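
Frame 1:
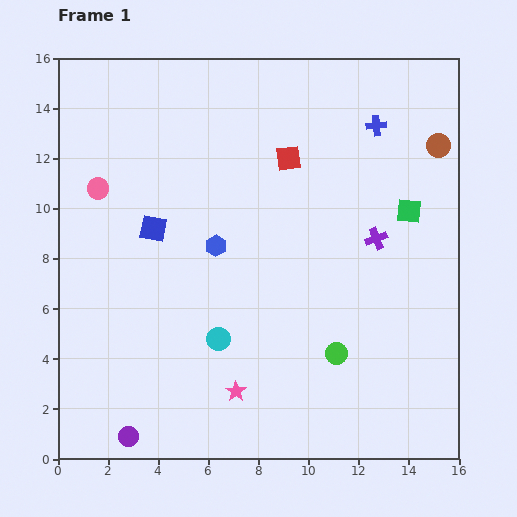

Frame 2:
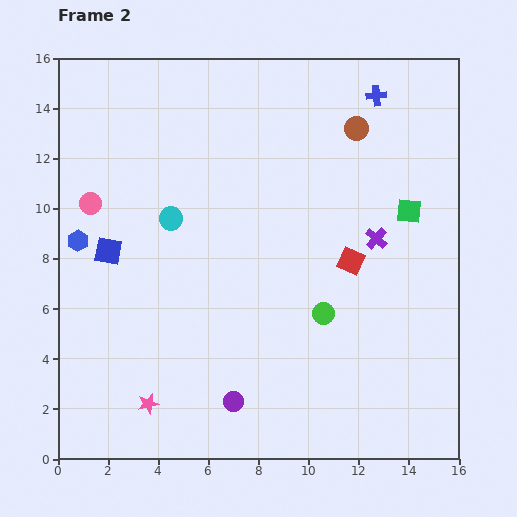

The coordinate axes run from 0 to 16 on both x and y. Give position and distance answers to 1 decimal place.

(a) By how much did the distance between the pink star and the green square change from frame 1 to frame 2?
+2.9

Distance in frame 1: 10.0. Distance in frame 2: 12.9.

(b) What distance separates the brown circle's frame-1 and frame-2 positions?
3.4

The brown circle moved from (15.2, 12.5) to (11.9, 13.2), a distance of √(3.3² + 0.7²) ≈ 3.4.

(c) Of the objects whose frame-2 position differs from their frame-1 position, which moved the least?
the pink circle

(moved 0.7)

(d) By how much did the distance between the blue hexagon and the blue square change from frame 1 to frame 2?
-1.3

Distance in frame 1: 2.6. Distance in frame 2: 1.3.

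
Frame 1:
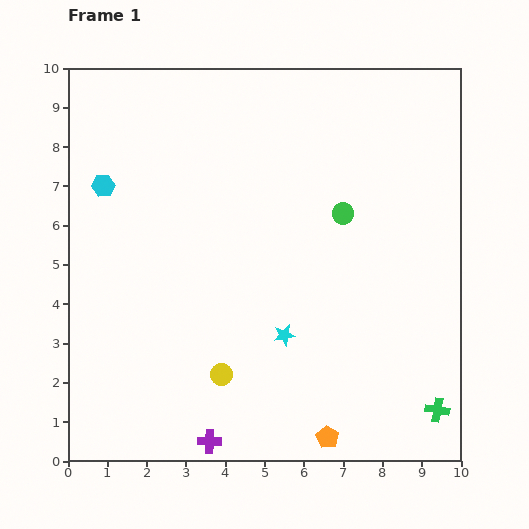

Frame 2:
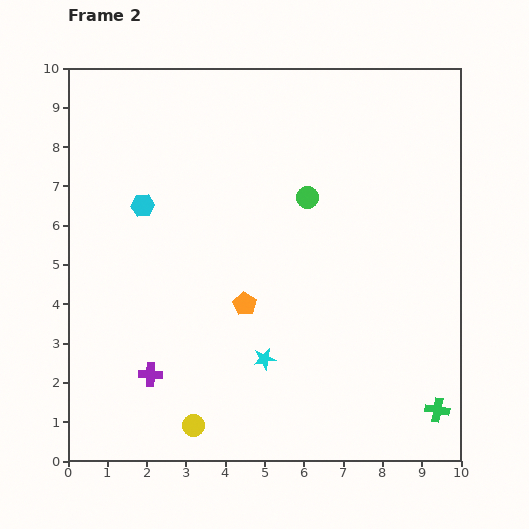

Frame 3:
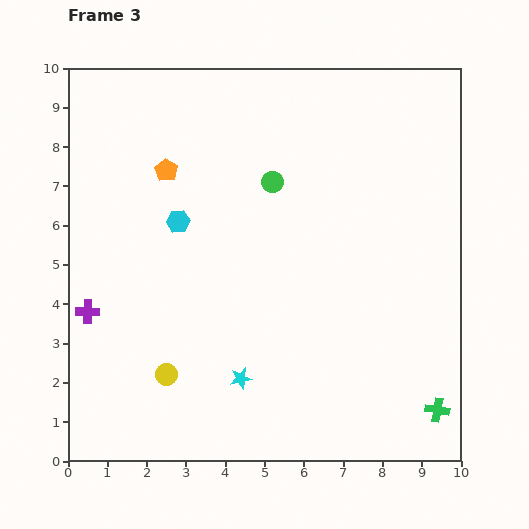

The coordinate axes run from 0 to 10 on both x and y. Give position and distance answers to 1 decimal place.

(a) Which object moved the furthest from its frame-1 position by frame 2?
the orange pentagon

(moved 4.0; next 2.3)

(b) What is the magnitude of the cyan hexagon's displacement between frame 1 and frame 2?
1.1

The cyan hexagon moved from (0.9, 7.0) to (1.9, 6.5), a distance of √(1.0² + 0.5²) ≈ 1.1.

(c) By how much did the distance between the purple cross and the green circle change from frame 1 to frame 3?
-1.0

Distance in frame 1: 6.7. Distance in frame 3: 5.7.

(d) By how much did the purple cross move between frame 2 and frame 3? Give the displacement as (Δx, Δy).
(-1.6, 1.6)

The purple cross was at (2.1, 2.2) in frame 2 and (0.5, 3.8) in frame 3.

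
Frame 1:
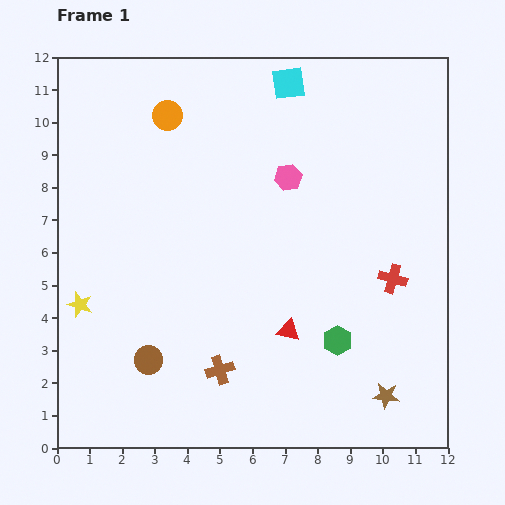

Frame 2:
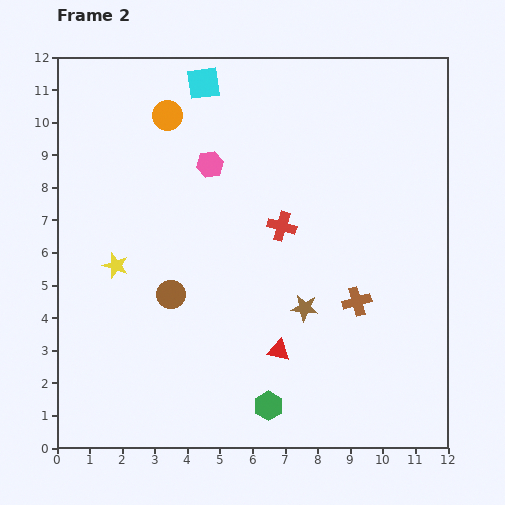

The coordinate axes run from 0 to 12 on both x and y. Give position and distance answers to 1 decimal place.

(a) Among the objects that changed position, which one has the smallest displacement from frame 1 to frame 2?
the red triangle

(moved 0.7)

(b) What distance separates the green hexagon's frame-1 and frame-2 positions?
2.9

The green hexagon moved from (8.6, 3.3) to (6.5, 1.3), a distance of √(2.1² + 2.0²) ≈ 2.9.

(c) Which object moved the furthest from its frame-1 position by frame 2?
the brown cross

(moved 4.7; next 3.8)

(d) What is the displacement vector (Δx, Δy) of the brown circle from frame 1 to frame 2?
(0.7, 2.0)

The brown circle was at (2.8, 2.7) in frame 1 and (3.5, 4.7) in frame 2.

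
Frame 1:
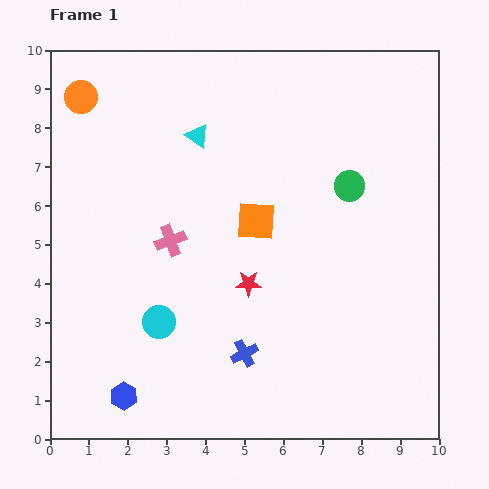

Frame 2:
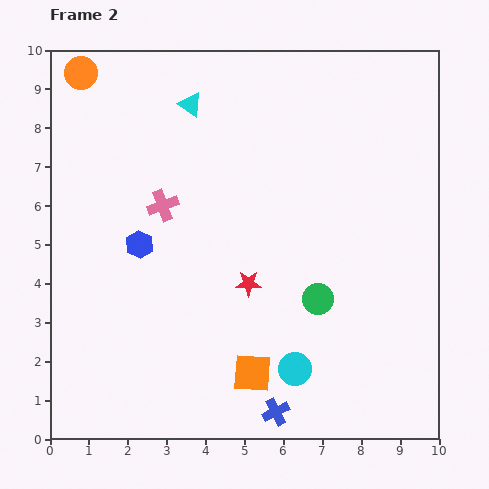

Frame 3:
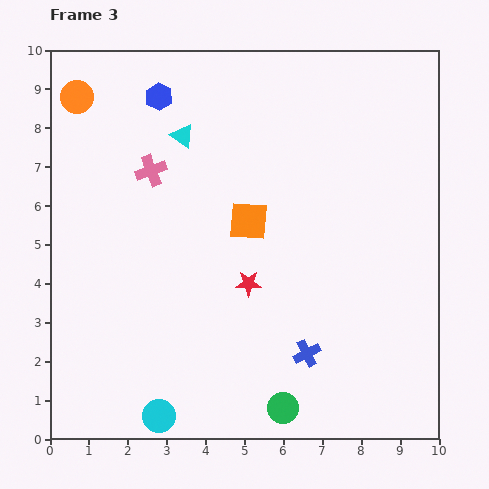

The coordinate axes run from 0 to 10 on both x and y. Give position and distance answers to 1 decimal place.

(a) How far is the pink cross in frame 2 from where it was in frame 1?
0.9

The pink cross moved from (3.1, 5.1) to (2.9, 6.0), a distance of √(0.2² + 0.9²) ≈ 0.9.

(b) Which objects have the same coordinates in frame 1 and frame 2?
the red star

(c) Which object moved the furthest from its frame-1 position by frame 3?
the blue hexagon

(moved 7.8; next 5.9)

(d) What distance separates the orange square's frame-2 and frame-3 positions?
3.9

The orange square moved from (5.2, 1.7) to (5.1, 5.6), a distance of √(0.1² + 3.9²) ≈ 3.9.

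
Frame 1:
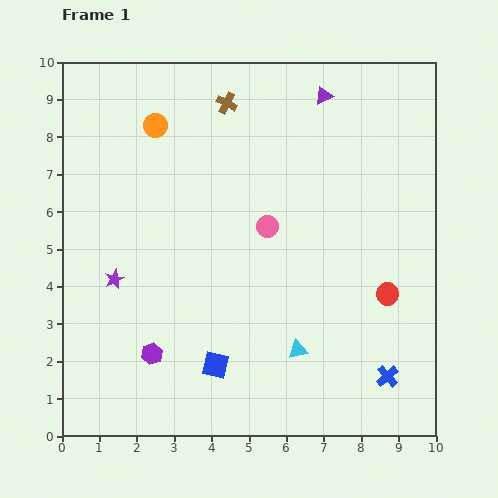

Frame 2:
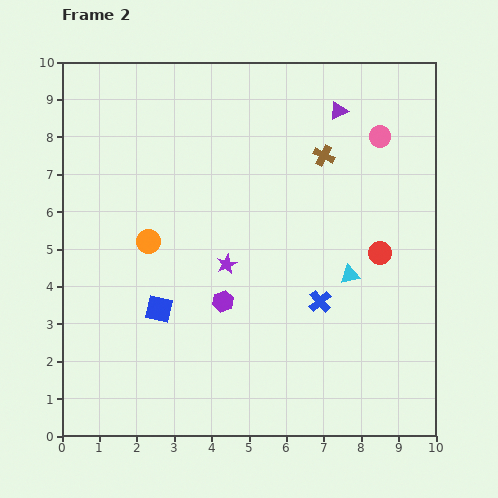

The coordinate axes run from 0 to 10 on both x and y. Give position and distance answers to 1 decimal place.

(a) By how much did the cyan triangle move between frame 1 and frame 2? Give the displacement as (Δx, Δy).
(1.4, 2.0)

The cyan triangle was at (6.3, 2.3) in frame 1 and (7.7, 4.3) in frame 2.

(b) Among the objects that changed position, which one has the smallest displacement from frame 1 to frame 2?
the purple triangle

(moved 0.6)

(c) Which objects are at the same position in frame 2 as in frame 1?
none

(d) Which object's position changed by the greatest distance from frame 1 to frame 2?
the pink circle

(moved 3.8; next 3.1)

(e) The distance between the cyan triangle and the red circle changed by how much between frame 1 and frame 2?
-1.8

Distance in frame 1: 2.8. Distance in frame 2: 1.0.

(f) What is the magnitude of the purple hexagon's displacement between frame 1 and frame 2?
2.4

The purple hexagon moved from (2.4, 2.2) to (4.3, 3.6), a distance of √(1.9² + 1.4²) ≈ 2.4.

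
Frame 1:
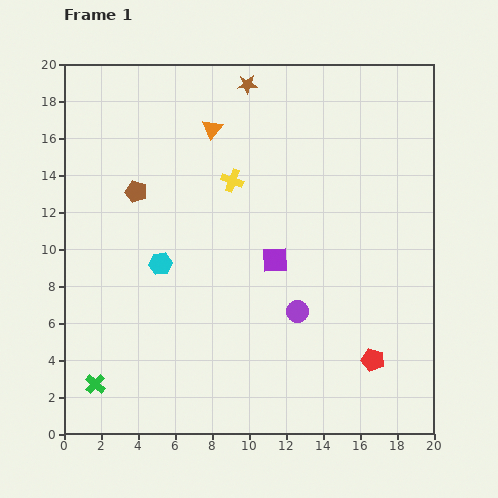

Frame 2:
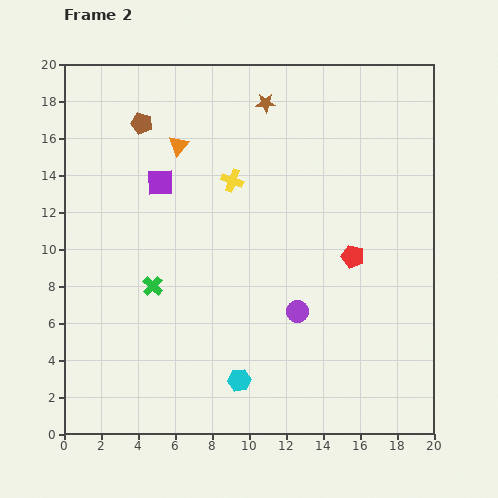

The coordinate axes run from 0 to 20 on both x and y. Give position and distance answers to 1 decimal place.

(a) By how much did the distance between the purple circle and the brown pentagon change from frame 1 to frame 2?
+2.3

Distance in frame 1: 10.9. Distance in frame 2: 13.2.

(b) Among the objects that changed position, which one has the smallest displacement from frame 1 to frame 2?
the brown star

(moved 1.4)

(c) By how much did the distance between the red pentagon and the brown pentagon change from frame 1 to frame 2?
-2.2

Distance in frame 1: 15.7. Distance in frame 2: 13.5.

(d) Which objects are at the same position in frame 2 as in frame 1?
the yellow cross, the purple circle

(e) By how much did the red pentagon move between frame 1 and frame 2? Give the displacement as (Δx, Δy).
(-1.1, 5.6)

The red pentagon was at (16.7, 4.0) in frame 1 and (15.6, 9.6) in frame 2.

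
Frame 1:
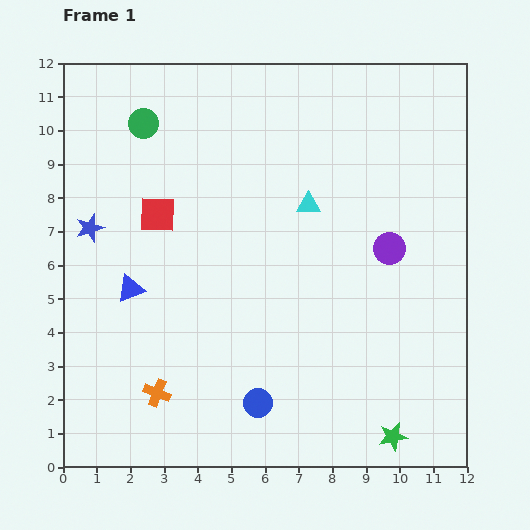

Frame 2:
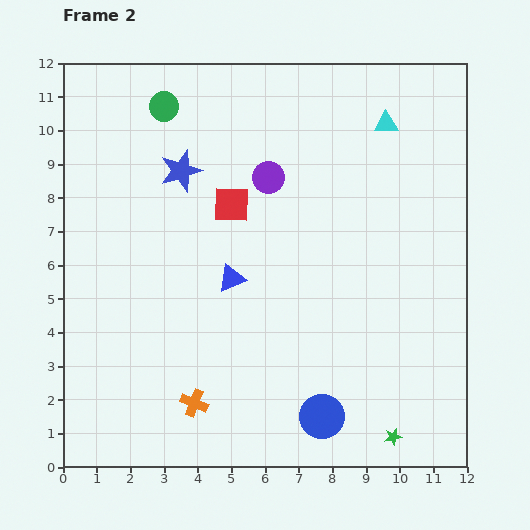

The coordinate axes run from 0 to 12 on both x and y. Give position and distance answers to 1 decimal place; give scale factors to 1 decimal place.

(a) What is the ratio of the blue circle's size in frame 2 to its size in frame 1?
1.5×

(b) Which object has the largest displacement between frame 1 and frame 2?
the purple circle

(moved 4.2; next 3.3)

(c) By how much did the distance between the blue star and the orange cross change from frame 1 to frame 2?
+1.6

Distance in frame 1: 5.3. Distance in frame 2: 6.9.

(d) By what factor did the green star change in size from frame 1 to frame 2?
0.6×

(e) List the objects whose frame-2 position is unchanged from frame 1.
the green star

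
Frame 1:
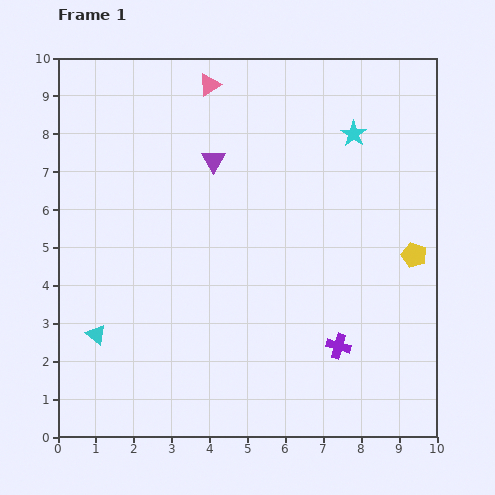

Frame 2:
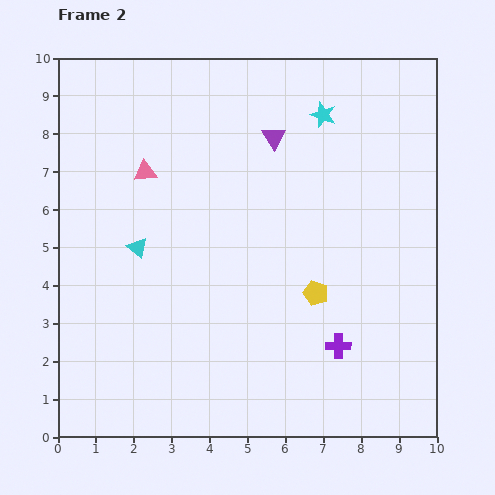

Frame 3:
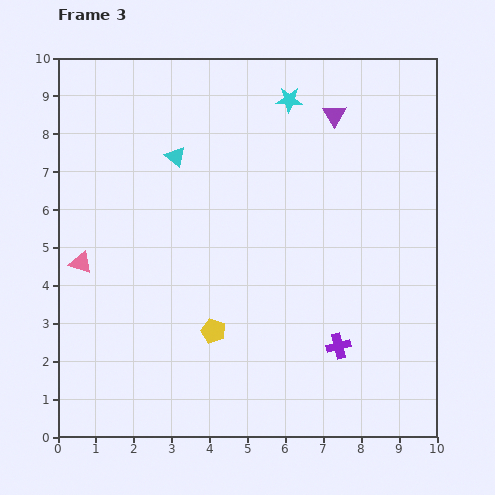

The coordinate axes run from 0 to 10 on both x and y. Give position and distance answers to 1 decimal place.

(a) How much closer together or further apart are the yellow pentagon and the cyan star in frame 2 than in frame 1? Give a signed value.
+1.1

Distance in frame 1: 3.6. Distance in frame 2: 4.7.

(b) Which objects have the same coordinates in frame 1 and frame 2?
the purple cross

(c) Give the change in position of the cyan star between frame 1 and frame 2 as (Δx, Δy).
(-0.8, 0.5)

The cyan star was at (7.8, 8.0) in frame 1 and (7.0, 8.5) in frame 2.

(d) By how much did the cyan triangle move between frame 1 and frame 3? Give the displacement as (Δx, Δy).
(2.1, 4.7)

The cyan triangle was at (1.0, 2.7) in frame 1 and (3.1, 7.4) in frame 3.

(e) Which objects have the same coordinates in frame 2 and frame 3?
the purple cross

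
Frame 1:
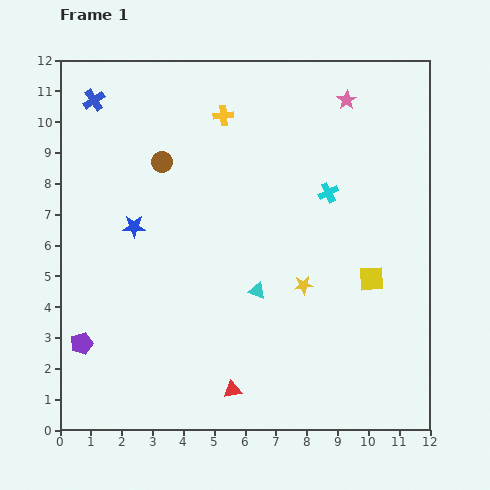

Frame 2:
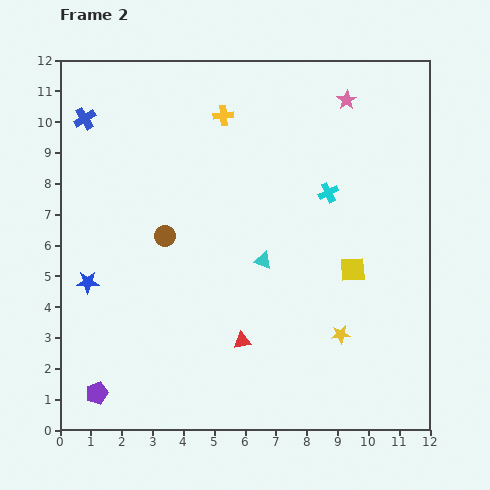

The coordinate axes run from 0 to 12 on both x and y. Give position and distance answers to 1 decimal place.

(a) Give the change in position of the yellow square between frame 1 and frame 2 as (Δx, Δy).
(-0.6, 0.3)

The yellow square was at (10.1, 4.9) in frame 1 and (9.5, 5.2) in frame 2.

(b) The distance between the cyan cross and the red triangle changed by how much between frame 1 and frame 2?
-1.5

Distance in frame 1: 7.1. Distance in frame 2: 5.6.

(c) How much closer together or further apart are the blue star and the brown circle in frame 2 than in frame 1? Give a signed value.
+0.6

Distance in frame 1: 2.3. Distance in frame 2: 2.9.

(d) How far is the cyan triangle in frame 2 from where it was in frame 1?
1.0

The cyan triangle moved from (6.4, 4.5) to (6.6, 5.5), a distance of √(0.2² + 1.0²) ≈ 1.0.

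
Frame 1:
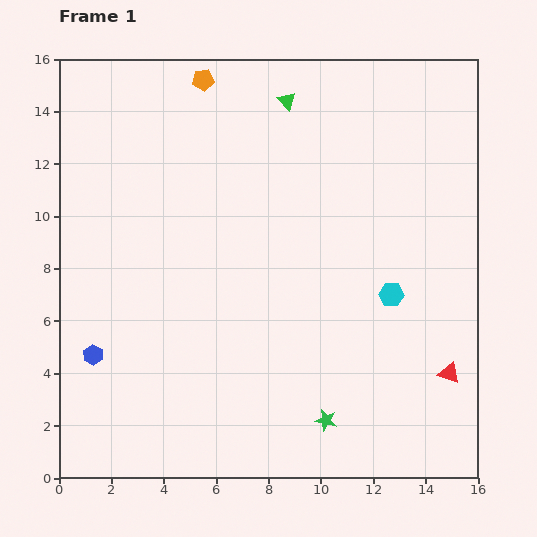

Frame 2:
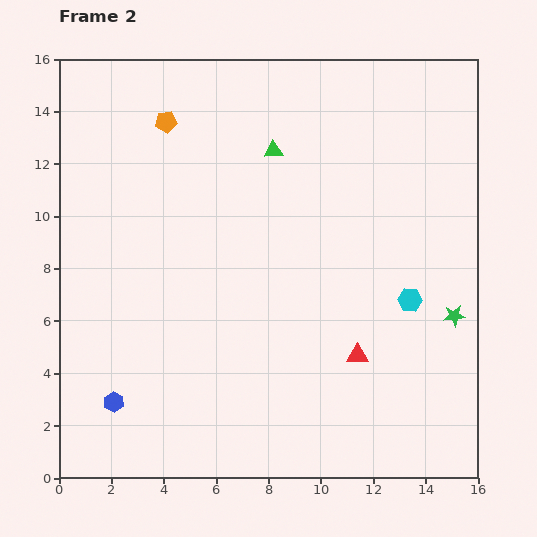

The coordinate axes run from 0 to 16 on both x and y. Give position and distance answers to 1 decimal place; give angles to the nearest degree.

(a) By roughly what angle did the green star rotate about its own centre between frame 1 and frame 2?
20° counter-clockwise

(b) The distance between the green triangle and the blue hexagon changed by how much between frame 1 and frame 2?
-0.8

Distance in frame 1: 12.2. Distance in frame 2: 11.4.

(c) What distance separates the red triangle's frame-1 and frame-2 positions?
3.6

The red triangle moved from (14.9, 4.0) to (11.4, 4.7), a distance of √(3.5² + 0.7²) ≈ 3.6.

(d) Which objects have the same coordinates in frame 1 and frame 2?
none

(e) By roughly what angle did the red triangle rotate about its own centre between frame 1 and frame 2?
17° counter-clockwise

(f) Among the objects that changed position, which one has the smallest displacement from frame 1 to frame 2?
the cyan hexagon

(moved 0.7)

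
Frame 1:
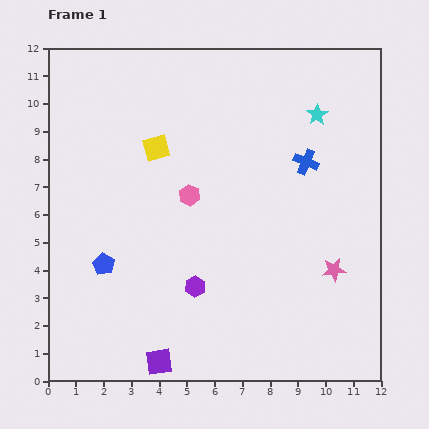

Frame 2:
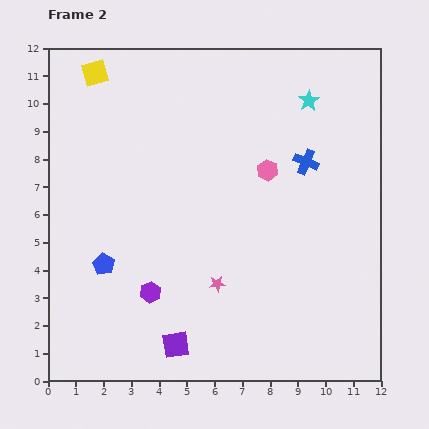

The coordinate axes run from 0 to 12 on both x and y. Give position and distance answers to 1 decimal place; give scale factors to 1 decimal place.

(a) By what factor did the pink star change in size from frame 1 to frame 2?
0.7×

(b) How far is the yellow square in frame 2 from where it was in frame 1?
3.5

The yellow square moved from (3.9, 8.4) to (1.7, 11.1), a distance of √(2.2² + 2.7²) ≈ 3.5.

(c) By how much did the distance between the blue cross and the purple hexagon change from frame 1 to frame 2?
+1.3

Distance in frame 1: 6.0. Distance in frame 2: 7.3.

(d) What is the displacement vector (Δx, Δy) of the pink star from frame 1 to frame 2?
(-4.2, -0.5)

The pink star was at (10.3, 4.0) in frame 1 and (6.1, 3.5) in frame 2.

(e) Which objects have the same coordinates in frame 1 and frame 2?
the blue cross, the blue pentagon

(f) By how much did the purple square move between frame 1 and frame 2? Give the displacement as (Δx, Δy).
(0.6, 0.6)

The purple square was at (4.0, 0.7) in frame 1 and (4.6, 1.3) in frame 2.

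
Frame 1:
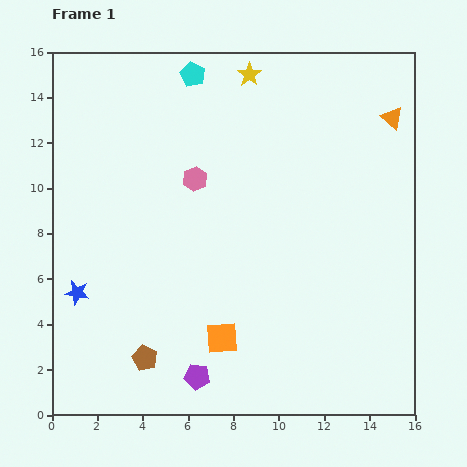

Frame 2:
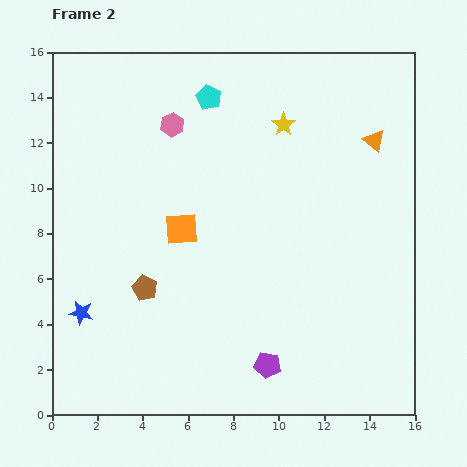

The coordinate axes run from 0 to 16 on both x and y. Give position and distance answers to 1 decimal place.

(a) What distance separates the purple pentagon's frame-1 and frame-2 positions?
3.1

The purple pentagon moved from (6.4, 1.7) to (9.5, 2.2), a distance of √(3.1² + 0.5²) ≈ 3.1.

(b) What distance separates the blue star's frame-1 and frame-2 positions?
0.9

The blue star moved from (1.1, 5.4) to (1.3, 4.5), a distance of √(0.2² + 0.9²) ≈ 0.9.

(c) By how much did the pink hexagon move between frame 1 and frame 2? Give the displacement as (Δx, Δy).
(-1.0, 2.4)

The pink hexagon was at (6.3, 10.4) in frame 1 and (5.3, 12.8) in frame 2.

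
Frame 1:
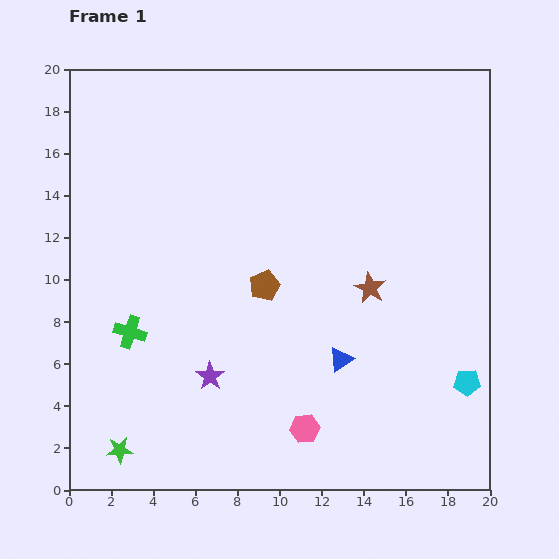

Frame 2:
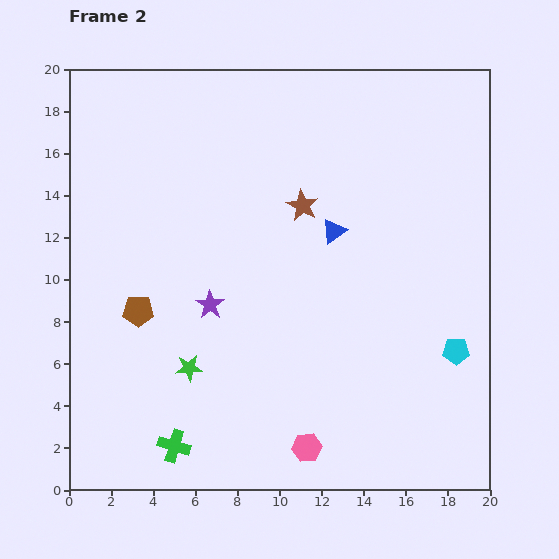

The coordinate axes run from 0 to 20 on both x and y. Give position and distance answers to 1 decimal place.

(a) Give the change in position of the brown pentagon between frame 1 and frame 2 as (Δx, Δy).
(-6.0, -1.2)

The brown pentagon was at (9.3, 9.7) in frame 1 and (3.3, 8.5) in frame 2.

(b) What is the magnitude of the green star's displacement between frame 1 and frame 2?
5.1

The green star moved from (2.4, 1.9) to (5.7, 5.8), a distance of √(3.3² + 3.9²) ≈ 5.1.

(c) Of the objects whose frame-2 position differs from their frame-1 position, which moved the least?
the pink hexagon

(moved 0.9)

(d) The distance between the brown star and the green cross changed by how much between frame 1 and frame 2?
+1.3

Distance in frame 1: 11.6. Distance in frame 2: 12.9.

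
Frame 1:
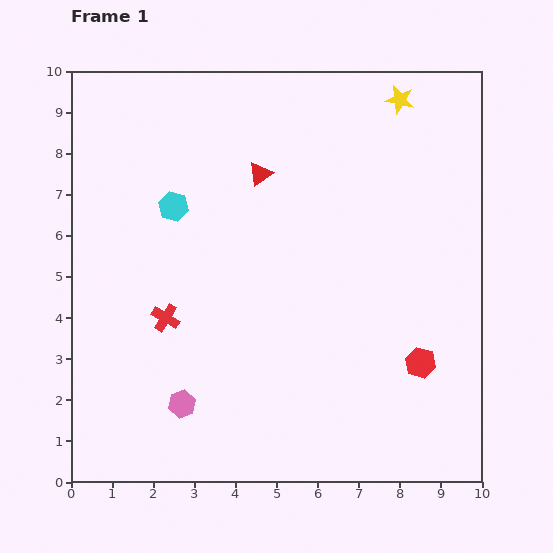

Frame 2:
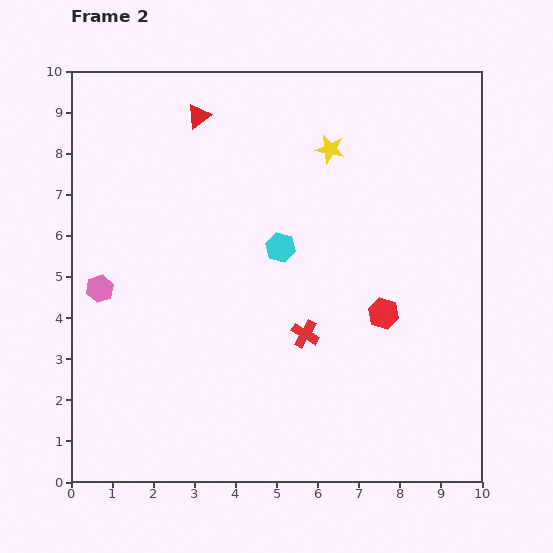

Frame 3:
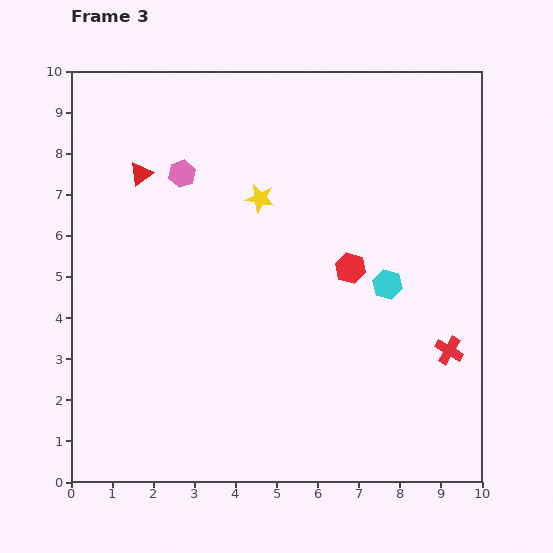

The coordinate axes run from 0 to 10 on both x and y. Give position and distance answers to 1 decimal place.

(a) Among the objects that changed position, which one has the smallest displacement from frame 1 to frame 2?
the red hexagon

(moved 1.5)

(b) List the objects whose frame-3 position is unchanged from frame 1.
none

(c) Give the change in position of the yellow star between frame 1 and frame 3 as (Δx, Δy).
(-3.4, -2.4)

The yellow star was at (8.0, 9.3) in frame 1 and (4.6, 6.9) in frame 3.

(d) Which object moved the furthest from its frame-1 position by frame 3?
the red cross

(moved 6.9; next 5.6)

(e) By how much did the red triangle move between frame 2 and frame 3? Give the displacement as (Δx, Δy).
(-1.4, -1.4)

The red triangle was at (3.1, 8.9) in frame 2 and (1.7, 7.5) in frame 3.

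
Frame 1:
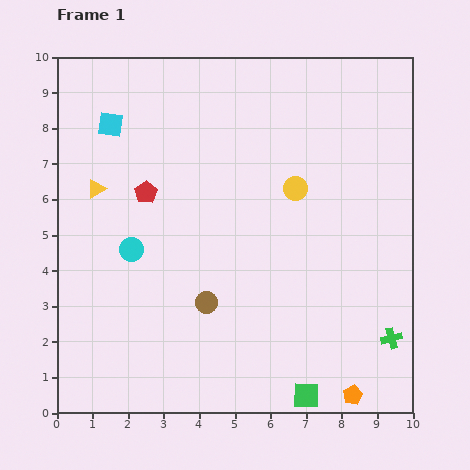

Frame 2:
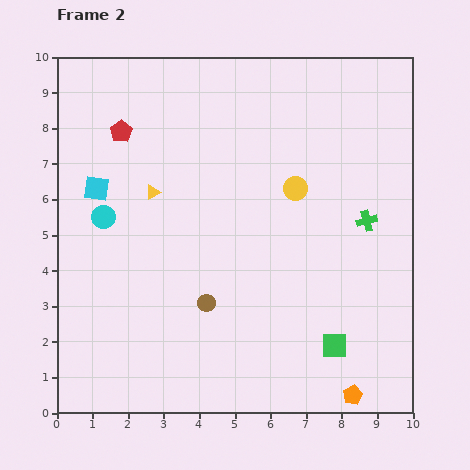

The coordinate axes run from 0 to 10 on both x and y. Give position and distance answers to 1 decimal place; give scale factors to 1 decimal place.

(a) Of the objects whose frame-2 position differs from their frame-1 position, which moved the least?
the cyan circle

(moved 1.2)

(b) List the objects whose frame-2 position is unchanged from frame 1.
the orange pentagon, the yellow circle, the brown circle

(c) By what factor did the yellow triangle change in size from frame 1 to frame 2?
0.8×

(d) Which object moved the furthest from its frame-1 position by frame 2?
the green cross

(moved 3.4; next 1.8)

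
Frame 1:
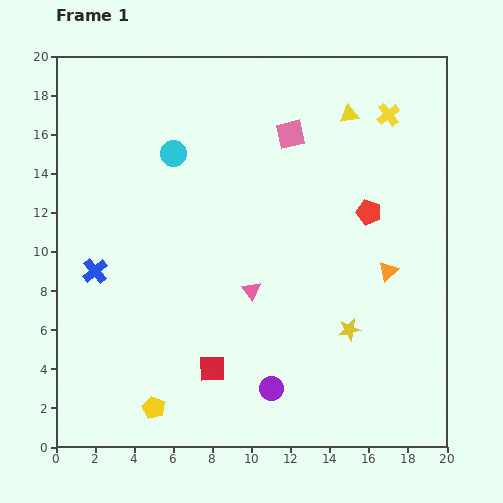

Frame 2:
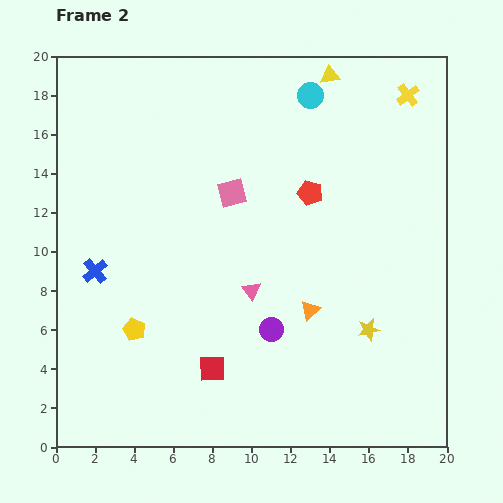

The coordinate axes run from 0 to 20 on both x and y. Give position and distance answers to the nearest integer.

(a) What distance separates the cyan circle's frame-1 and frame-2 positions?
8

The cyan circle moved from (6, 15) to (13, 18), a distance of √(7² + 3²) ≈ 8.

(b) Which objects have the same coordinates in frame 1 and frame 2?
the blue cross, the pink triangle, the red square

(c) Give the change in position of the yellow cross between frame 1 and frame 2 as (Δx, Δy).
(1, 1)

The yellow cross was at (17, 17) in frame 1 and (18, 18) in frame 2.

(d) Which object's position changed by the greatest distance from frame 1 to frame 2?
the cyan circle

(moved 8; next 4)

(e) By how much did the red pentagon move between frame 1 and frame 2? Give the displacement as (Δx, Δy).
(-3, 1)

The red pentagon was at (16, 12) in frame 1 and (13, 13) in frame 2.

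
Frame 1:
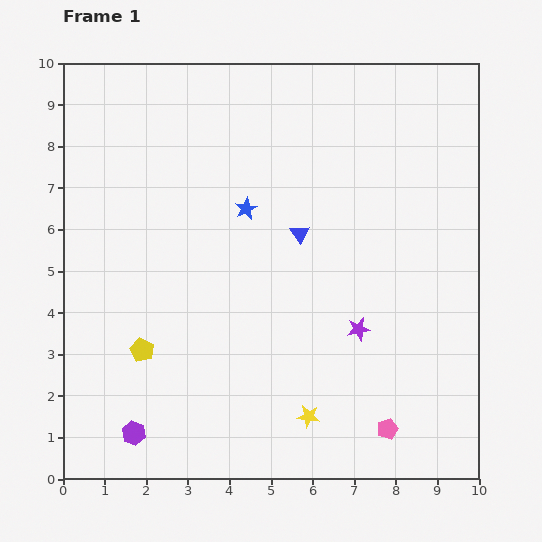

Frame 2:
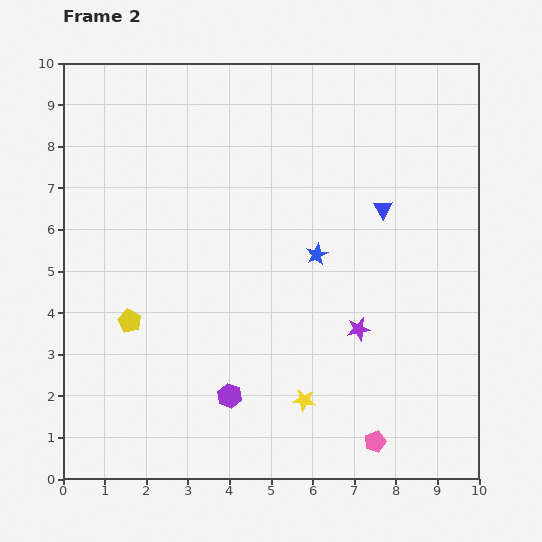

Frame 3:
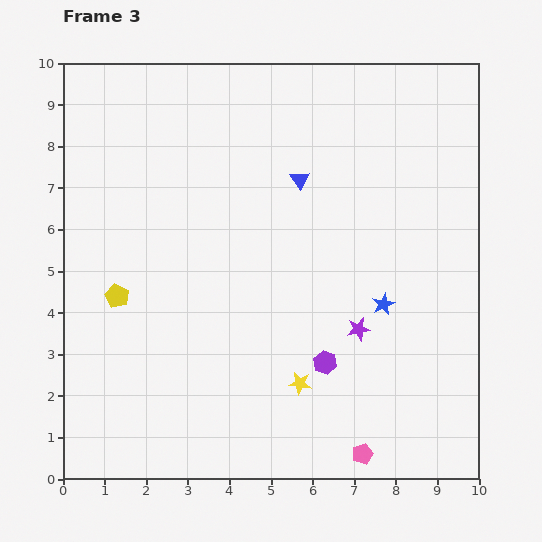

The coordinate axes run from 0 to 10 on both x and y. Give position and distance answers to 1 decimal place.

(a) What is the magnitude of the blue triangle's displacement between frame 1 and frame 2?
2.1

The blue triangle moved from (5.7, 5.9) to (7.7, 6.5), a distance of √(2.0² + 0.6²) ≈ 2.1.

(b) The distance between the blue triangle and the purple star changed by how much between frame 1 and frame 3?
+1.2

Distance in frame 1: 2.7. Distance in frame 3: 3.9.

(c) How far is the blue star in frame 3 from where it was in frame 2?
2.0

The blue star moved from (6.1, 5.4) to (7.7, 4.2), a distance of √(1.6² + 1.2²) ≈ 2.0.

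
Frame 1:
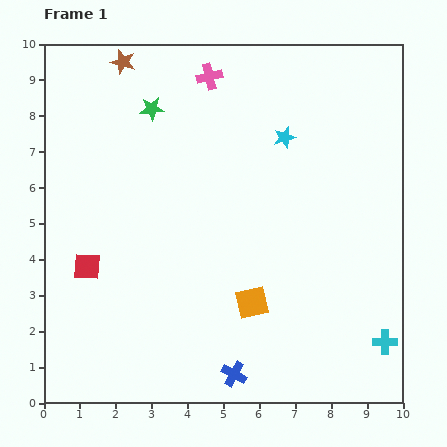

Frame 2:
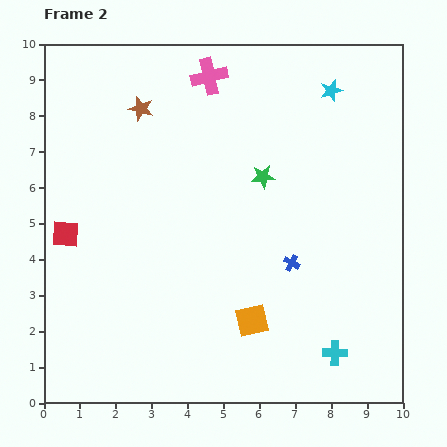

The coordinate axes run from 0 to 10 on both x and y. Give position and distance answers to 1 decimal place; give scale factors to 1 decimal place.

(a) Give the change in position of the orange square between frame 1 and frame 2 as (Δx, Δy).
(0.0, -0.5)

The orange square was at (5.8, 2.8) in frame 1 and (5.8, 2.3) in frame 2.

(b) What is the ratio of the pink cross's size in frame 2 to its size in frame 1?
1.4×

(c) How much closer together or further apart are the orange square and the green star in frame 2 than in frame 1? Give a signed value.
-2.1

Distance in frame 1: 6.1. Distance in frame 2: 4.0.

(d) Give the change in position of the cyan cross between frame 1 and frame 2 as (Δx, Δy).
(-1.4, -0.3)

The cyan cross was at (9.5, 1.7) in frame 1 and (8.1, 1.4) in frame 2.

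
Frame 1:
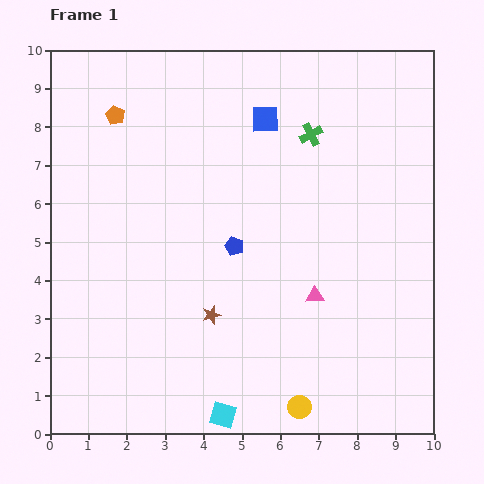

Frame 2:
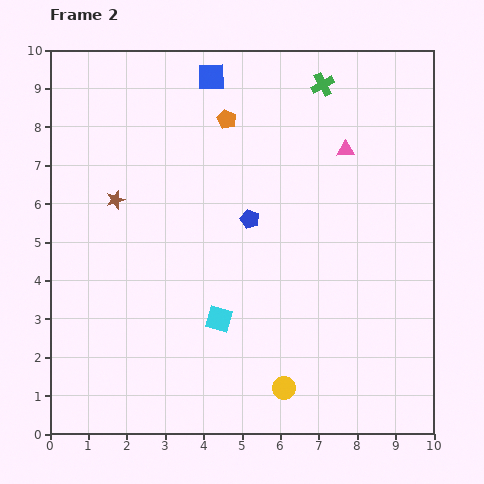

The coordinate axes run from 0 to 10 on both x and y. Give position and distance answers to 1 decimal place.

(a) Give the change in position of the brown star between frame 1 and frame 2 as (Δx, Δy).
(-2.5, 3.0)

The brown star was at (4.2, 3.1) in frame 1 and (1.7, 6.1) in frame 2.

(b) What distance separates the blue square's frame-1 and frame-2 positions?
1.8

The blue square moved from (5.6, 8.2) to (4.2, 9.3), a distance of √(1.4² + 1.1²) ≈ 1.8.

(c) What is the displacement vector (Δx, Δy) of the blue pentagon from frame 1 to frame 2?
(0.4, 0.7)

The blue pentagon was at (4.8, 4.9) in frame 1 and (5.2, 5.6) in frame 2.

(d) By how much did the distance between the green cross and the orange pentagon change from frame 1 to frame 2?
-2.4

Distance in frame 1: 5.1. Distance in frame 2: 2.7.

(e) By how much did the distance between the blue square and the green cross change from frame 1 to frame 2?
+1.6

Distance in frame 1: 1.3. Distance in frame 2: 2.9.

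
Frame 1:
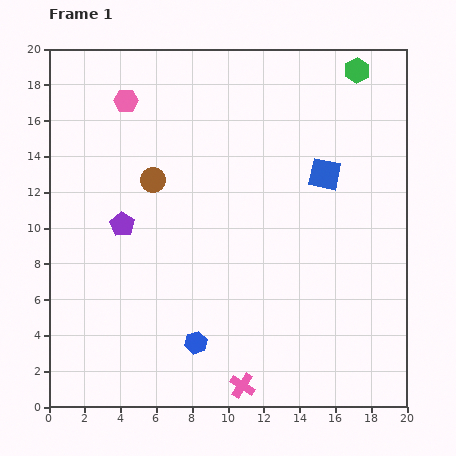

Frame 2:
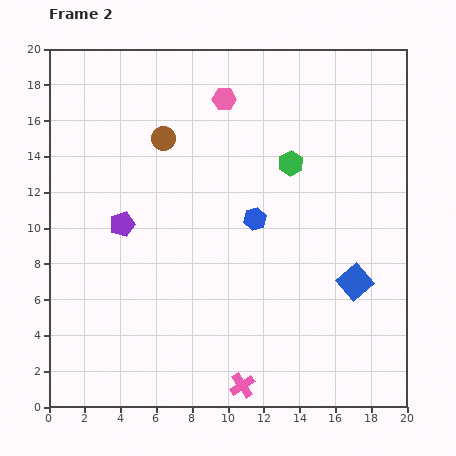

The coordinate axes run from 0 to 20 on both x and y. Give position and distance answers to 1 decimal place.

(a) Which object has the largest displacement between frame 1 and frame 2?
the blue hexagon

(moved 7.6; next 6.4)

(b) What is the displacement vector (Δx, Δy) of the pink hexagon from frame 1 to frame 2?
(5.5, 0.1)

The pink hexagon was at (4.3, 17.1) in frame 1 and (9.8, 17.2) in frame 2.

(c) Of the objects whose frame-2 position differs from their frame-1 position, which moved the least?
the brown circle

(moved 2.4)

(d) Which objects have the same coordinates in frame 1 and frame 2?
the pink cross, the purple pentagon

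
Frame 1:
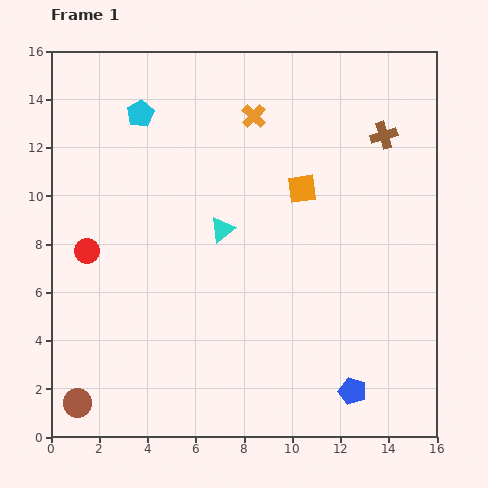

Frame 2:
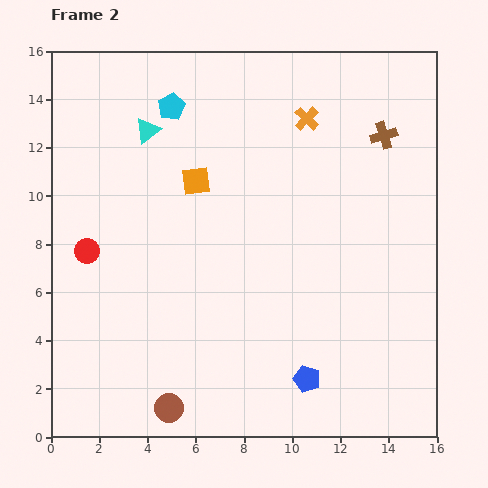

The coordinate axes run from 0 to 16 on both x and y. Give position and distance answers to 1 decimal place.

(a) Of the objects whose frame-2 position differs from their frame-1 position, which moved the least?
the cyan pentagon

(moved 1.3)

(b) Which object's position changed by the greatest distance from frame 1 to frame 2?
the cyan triangle

(moved 5.1; next 4.4)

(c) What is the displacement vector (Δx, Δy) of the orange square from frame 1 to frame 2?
(-4.4, 0.3)

The orange square was at (10.4, 10.3) in frame 1 and (6.0, 10.6) in frame 2.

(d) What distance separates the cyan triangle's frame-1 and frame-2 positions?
5.1

The cyan triangle moved from (7.1, 8.6) to (4.0, 12.7), a distance of √(3.1² + 4.1²) ≈ 5.1.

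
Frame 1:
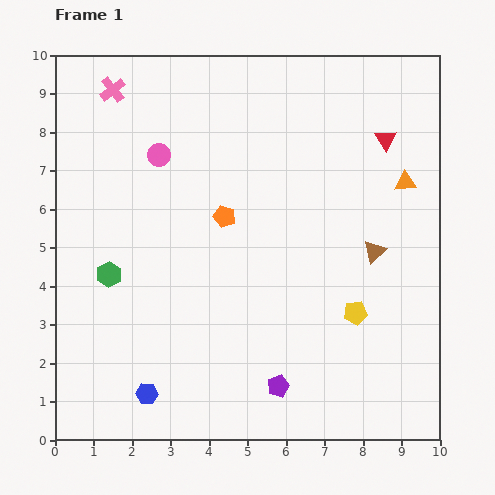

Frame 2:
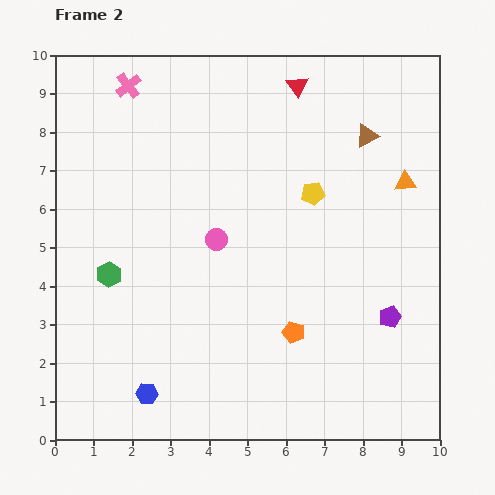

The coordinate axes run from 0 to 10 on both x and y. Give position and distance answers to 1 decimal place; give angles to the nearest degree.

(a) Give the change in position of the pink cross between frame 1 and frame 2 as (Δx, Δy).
(0.4, 0.1)

The pink cross was at (1.5, 9.1) in frame 1 and (1.9, 9.2) in frame 2.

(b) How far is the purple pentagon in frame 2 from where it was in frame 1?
3.4

The purple pentagon moved from (5.8, 1.4) to (8.7, 3.2), a distance of √(2.9² + 1.8²) ≈ 3.4.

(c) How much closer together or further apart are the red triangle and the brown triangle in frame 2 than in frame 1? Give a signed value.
-0.7

Distance in frame 1: 2.9. Distance in frame 2: 2.2.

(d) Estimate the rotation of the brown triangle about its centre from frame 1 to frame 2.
17° clockwise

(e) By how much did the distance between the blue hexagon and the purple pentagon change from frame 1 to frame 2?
+3.2

Distance in frame 1: 3.4. Distance in frame 2: 6.6.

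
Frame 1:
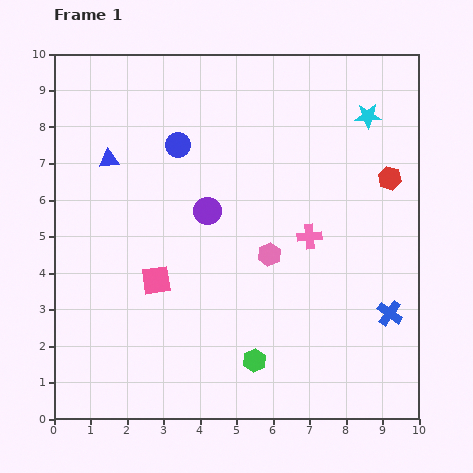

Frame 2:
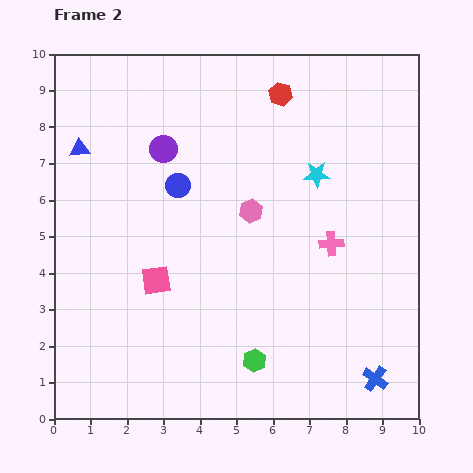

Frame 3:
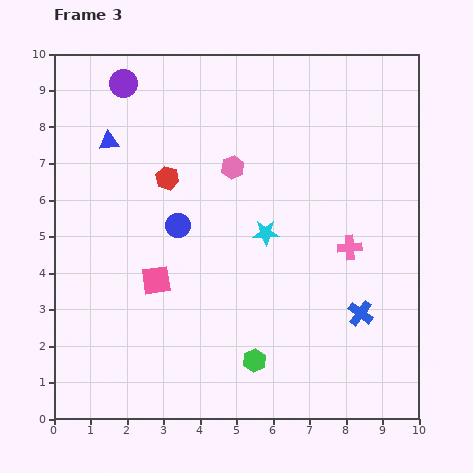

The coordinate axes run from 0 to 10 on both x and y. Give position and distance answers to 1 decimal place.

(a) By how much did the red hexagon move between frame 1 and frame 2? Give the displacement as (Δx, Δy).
(-3.0, 2.3)

The red hexagon was at (9.2, 6.6) in frame 1 and (6.2, 8.9) in frame 2.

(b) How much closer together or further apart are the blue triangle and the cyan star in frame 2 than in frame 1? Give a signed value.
-0.7

Distance in frame 1: 7.2. Distance in frame 2: 6.5.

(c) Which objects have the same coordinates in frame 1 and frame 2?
the pink square, the green hexagon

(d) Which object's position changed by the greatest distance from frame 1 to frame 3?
the red hexagon

(moved 6.1; next 4.3)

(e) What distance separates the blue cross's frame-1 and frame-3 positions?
0.8

The blue cross moved from (9.2, 2.9) to (8.4, 2.9), a distance of √(0.8² + 0.0²) ≈ 0.8.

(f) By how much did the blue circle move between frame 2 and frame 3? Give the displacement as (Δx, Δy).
(0.0, -1.1)

The blue circle was at (3.4, 6.4) in frame 2 and (3.4, 5.3) in frame 3.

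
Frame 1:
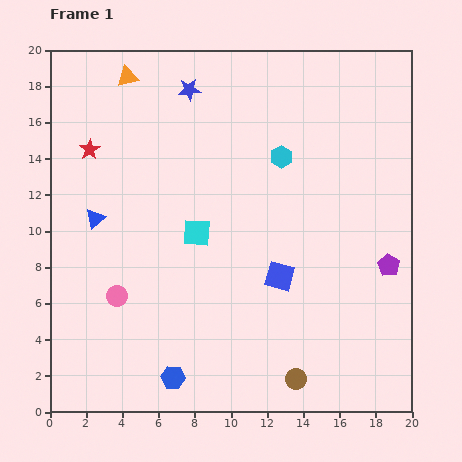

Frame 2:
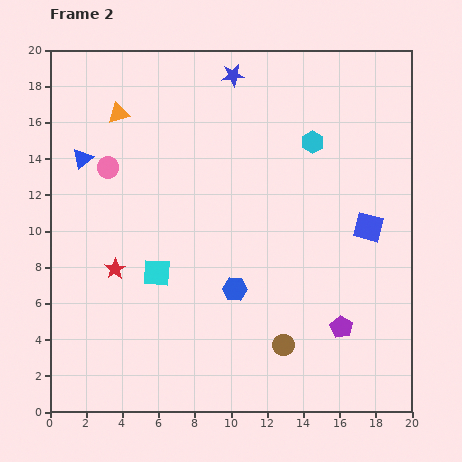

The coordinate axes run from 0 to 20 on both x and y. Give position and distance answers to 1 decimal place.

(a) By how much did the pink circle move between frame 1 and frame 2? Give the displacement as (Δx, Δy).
(-0.5, 7.1)

The pink circle was at (3.7, 6.4) in frame 1 and (3.2, 13.5) in frame 2.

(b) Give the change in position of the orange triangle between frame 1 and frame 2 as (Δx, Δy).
(-0.5, -2.0)

The orange triangle was at (4.3, 18.5) in frame 1 and (3.8, 16.5) in frame 2.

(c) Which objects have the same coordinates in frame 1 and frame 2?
none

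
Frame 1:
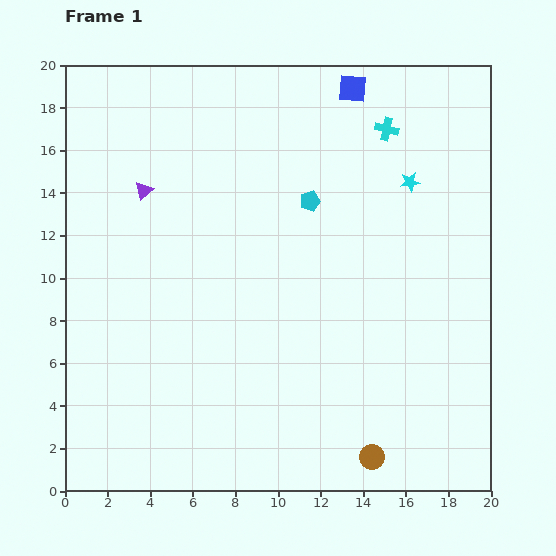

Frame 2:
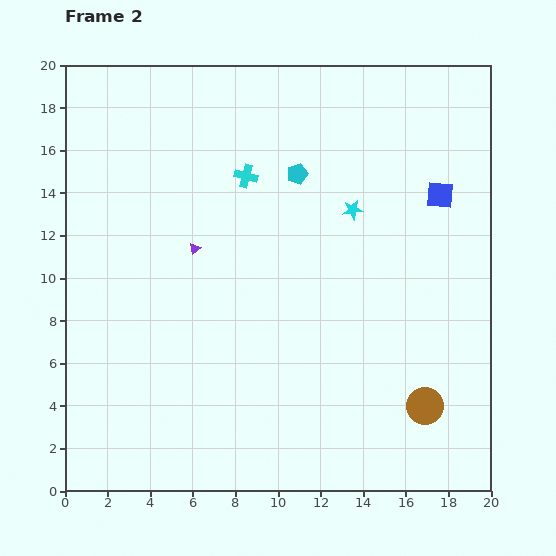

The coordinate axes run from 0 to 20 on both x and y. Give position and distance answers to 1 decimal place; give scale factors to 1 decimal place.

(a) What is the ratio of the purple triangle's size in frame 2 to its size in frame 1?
0.6×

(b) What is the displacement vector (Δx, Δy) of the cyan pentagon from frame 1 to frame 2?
(-0.6, 1.3)

The cyan pentagon was at (11.5, 13.6) in frame 1 and (10.9, 14.9) in frame 2.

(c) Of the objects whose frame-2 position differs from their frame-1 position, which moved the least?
the cyan pentagon

(moved 1.4)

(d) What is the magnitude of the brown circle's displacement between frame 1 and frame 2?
3.5

The brown circle moved from (14.4, 1.6) to (16.9, 4.0), a distance of √(2.5² + 2.4²) ≈ 3.5.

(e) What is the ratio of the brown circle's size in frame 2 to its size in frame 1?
1.5×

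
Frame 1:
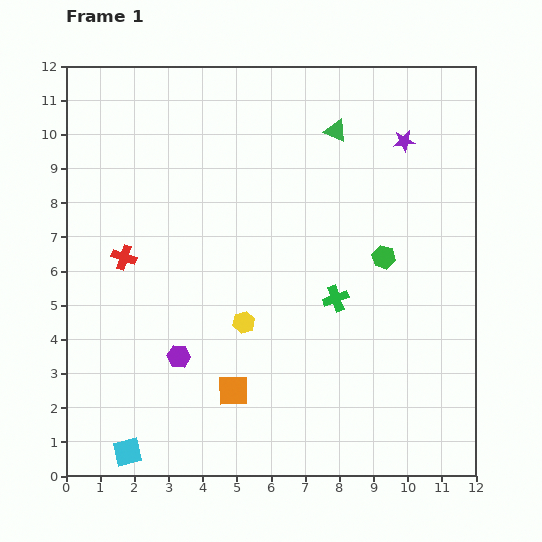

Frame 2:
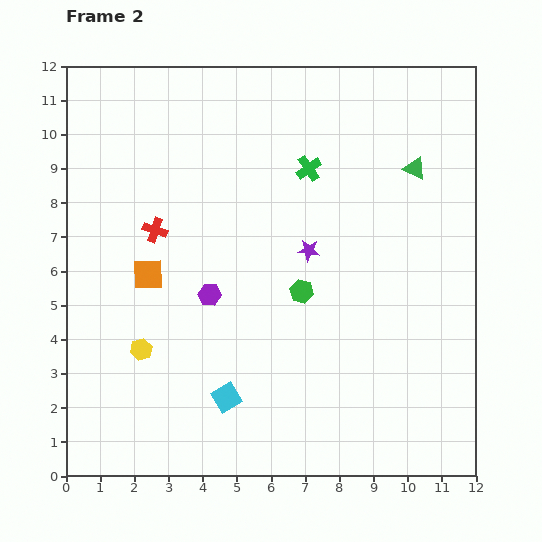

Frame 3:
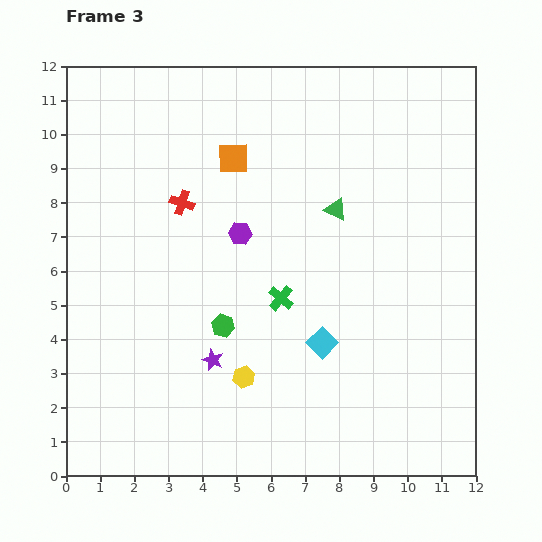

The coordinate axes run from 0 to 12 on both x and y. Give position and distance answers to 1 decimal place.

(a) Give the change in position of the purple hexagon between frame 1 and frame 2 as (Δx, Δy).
(0.9, 1.8)

The purple hexagon was at (3.3, 3.5) in frame 1 and (4.2, 5.3) in frame 2.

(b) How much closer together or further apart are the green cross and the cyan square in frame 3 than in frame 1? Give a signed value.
-5.8

Distance in frame 1: 7.6. Distance in frame 3: 1.8.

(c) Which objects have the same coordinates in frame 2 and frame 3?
none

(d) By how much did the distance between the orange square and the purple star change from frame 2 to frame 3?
+1.1

Distance in frame 2: 4.8. Distance in frame 3: 5.9.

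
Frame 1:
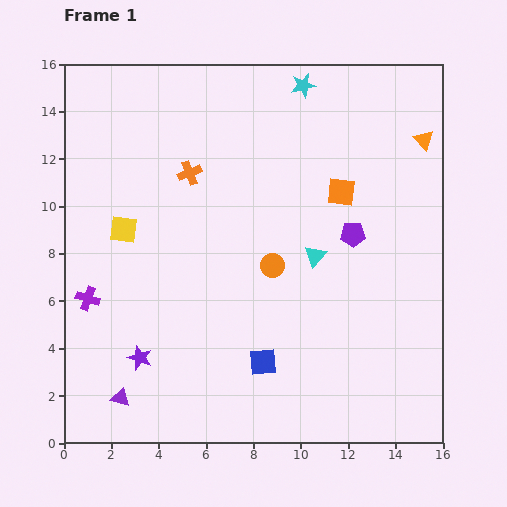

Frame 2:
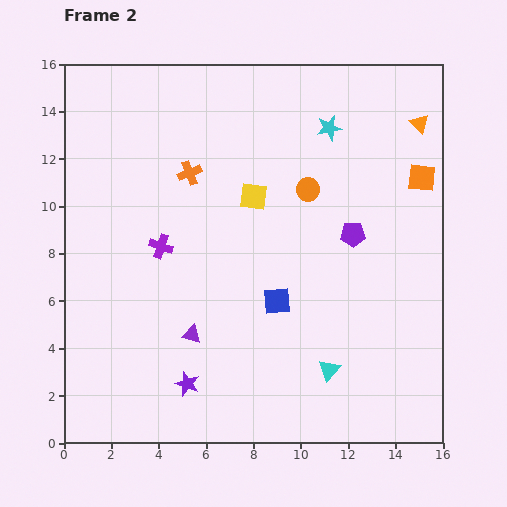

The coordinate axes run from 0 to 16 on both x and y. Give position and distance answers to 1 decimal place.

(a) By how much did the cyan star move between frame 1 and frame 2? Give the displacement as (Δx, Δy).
(1.1, -1.8)

The cyan star was at (10.1, 15.1) in frame 1 and (11.2, 13.3) in frame 2.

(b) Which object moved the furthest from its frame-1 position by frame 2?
the yellow square

(moved 5.7; next 4.8)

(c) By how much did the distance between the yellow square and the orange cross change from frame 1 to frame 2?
-0.8

Distance in frame 1: 3.7. Distance in frame 2: 2.9.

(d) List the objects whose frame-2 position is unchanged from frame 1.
the orange cross, the purple pentagon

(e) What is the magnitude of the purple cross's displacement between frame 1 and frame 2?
3.8

The purple cross moved from (1.0, 6.1) to (4.1, 8.3), a distance of √(3.1² + 2.2²) ≈ 3.8.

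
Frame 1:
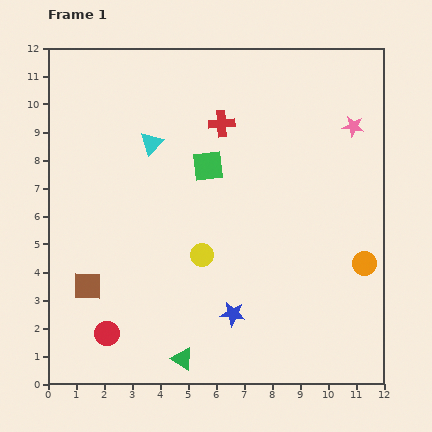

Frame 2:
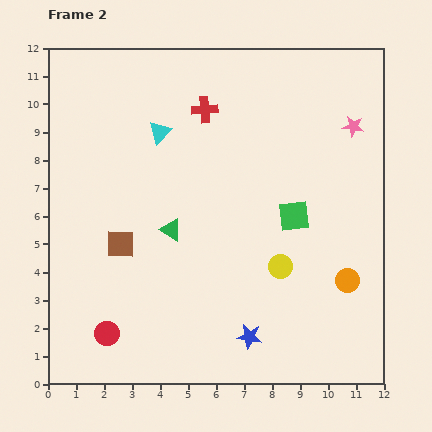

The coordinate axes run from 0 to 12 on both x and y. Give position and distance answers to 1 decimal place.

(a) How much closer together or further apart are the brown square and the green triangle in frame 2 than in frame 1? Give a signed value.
-2.4

Distance in frame 1: 4.3. Distance in frame 2: 1.9.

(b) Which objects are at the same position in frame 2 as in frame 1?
the pink star, the red circle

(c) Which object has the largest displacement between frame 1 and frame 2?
the green triangle

(moved 4.6; next 3.6)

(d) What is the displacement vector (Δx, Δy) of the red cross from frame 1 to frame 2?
(-0.6, 0.5)

The red cross was at (6.2, 9.3) in frame 1 and (5.6, 9.8) in frame 2.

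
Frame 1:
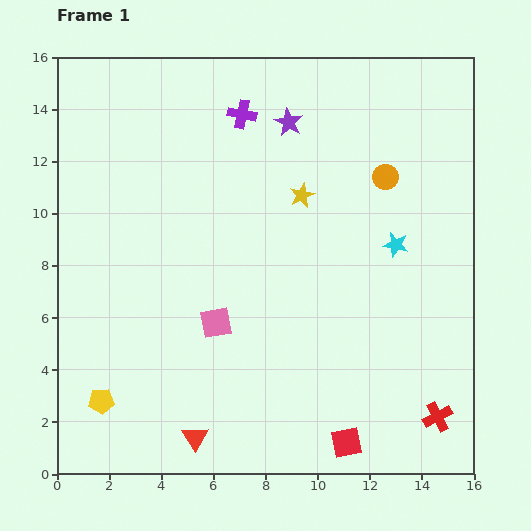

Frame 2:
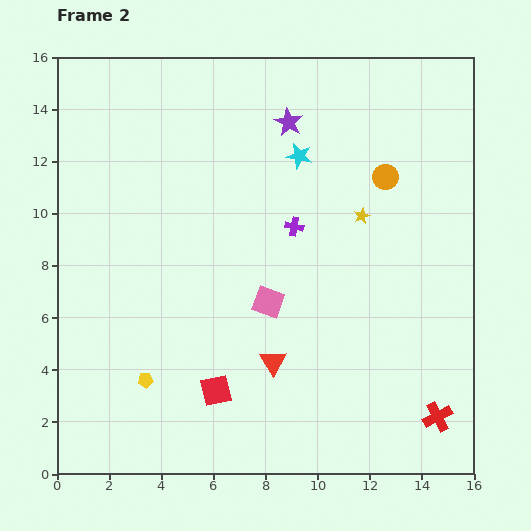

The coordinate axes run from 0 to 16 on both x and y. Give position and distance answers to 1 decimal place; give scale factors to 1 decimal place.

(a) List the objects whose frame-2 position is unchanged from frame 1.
the purple star, the red cross, the orange circle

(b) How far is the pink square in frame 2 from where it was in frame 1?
2.2

The pink square moved from (6.1, 5.8) to (8.1, 6.6), a distance of √(2.0² + 0.8²) ≈ 2.2.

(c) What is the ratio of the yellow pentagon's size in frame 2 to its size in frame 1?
0.6×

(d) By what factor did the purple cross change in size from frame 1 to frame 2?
0.7×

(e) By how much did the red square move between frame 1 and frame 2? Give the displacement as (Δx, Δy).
(-5.0, 2.0)

The red square was at (11.1, 1.2) in frame 1 and (6.1, 3.2) in frame 2.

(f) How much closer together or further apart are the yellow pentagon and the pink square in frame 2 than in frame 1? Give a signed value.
+0.3

Distance in frame 1: 5.3. Distance in frame 2: 5.6.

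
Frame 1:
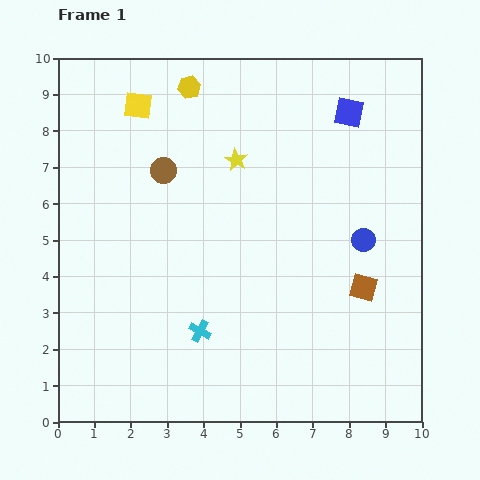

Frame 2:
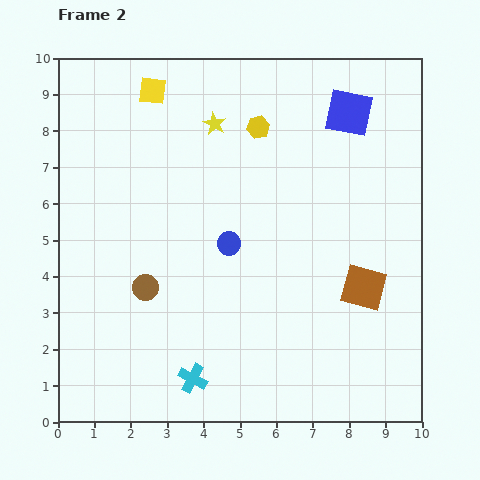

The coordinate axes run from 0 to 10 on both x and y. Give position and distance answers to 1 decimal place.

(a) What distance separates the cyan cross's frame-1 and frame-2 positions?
1.3

The cyan cross moved from (3.9, 2.5) to (3.7, 1.2), a distance of √(0.2² + 1.3²) ≈ 1.3.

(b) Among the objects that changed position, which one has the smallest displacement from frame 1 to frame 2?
the yellow square

(moved 0.6)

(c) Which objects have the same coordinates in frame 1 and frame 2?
the brown square, the blue square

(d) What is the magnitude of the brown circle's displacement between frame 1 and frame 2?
3.2

The brown circle moved from (2.9, 6.9) to (2.4, 3.7), a distance of √(0.5² + 3.2²) ≈ 3.2.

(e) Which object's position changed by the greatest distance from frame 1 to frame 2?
the blue circle

(moved 3.7; next 3.2)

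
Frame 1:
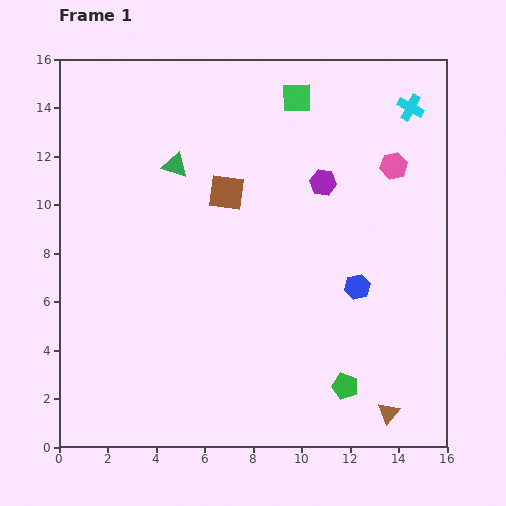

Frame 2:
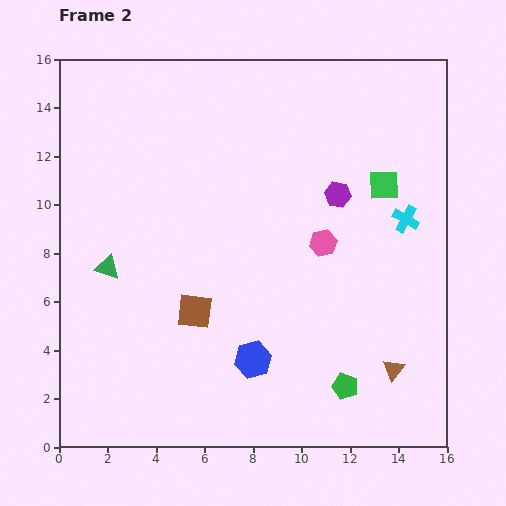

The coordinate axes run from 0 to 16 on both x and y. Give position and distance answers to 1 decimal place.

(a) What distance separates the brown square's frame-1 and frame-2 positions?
5.1

The brown square moved from (6.9, 10.5) to (5.6, 5.6), a distance of √(1.3² + 4.9²) ≈ 5.1.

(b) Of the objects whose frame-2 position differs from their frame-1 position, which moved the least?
the purple hexagon

(moved 0.8)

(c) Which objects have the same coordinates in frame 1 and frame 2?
the green pentagon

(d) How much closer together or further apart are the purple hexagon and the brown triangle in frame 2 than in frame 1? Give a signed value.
-2.3

Distance in frame 1: 9.9. Distance in frame 2: 7.6.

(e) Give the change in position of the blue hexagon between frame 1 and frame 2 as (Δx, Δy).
(-4.3, -3.0)

The blue hexagon was at (12.3, 6.6) in frame 1 and (8.0, 3.6) in frame 2.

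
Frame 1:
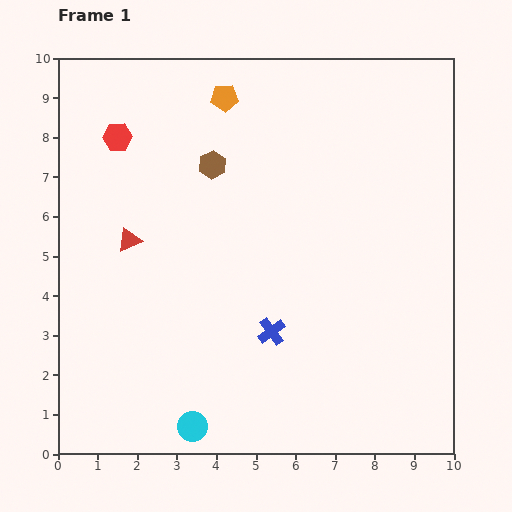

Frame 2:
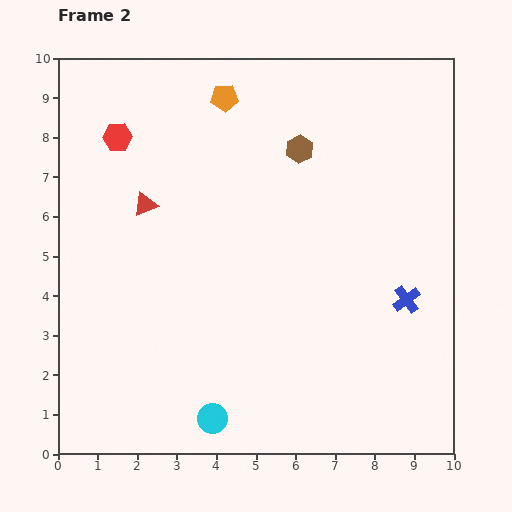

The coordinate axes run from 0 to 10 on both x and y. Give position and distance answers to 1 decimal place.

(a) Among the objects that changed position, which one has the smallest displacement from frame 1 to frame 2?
the cyan circle

(moved 0.5)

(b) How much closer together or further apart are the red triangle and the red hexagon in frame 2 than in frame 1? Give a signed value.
-0.8

Distance in frame 1: 2.6. Distance in frame 2: 1.8.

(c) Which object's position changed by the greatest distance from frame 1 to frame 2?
the blue cross

(moved 3.5; next 2.2)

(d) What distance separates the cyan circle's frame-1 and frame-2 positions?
0.5

The cyan circle moved from (3.4, 0.7) to (3.9, 0.9), a distance of √(0.5² + 0.2²) ≈ 0.5.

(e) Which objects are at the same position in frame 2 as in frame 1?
the orange pentagon, the red hexagon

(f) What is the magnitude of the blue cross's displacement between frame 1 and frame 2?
3.5

The blue cross moved from (5.4, 3.1) to (8.8, 3.9), a distance of √(3.4² + 0.8²) ≈ 3.5.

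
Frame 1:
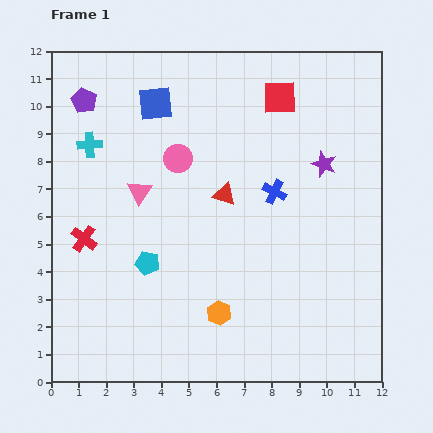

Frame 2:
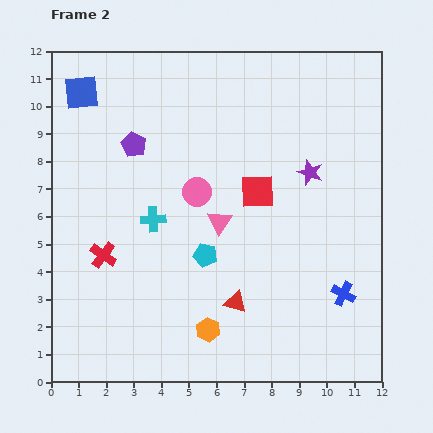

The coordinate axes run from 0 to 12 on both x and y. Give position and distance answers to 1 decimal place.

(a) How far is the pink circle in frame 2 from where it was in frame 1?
1.4

The pink circle moved from (4.6, 8.1) to (5.3, 6.9), a distance of √(0.7² + 1.2²) ≈ 1.4.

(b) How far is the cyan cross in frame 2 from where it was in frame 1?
3.5

The cyan cross moved from (1.4, 8.6) to (3.7, 5.9), a distance of √(2.3² + 2.7²) ≈ 3.5.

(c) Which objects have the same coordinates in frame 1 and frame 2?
none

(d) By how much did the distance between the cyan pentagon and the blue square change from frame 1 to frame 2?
+1.6

Distance in frame 1: 5.8. Distance in frame 2: 7.4.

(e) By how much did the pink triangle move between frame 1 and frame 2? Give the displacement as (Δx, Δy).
(2.9, -1.1)

The pink triangle was at (3.2, 6.9) in frame 1 and (6.1, 5.8) in frame 2.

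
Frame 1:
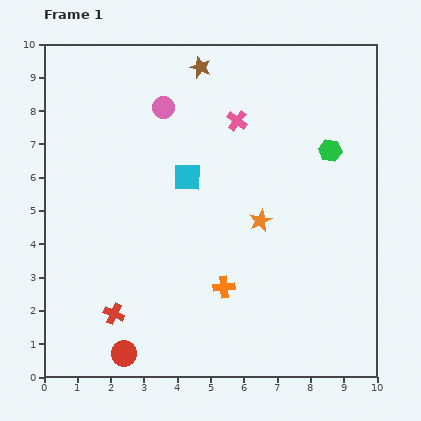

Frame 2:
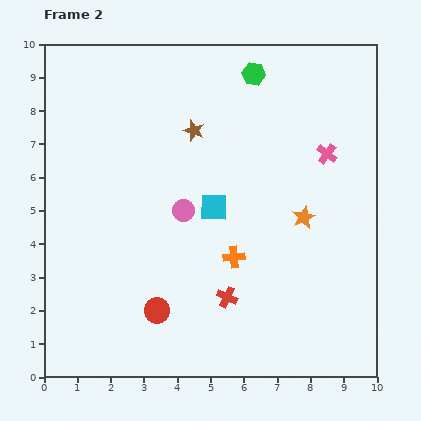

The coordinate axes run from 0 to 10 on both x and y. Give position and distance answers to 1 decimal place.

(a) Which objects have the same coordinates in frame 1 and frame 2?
none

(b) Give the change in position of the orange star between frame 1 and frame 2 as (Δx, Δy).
(1.3, 0.1)

The orange star was at (6.5, 4.7) in frame 1 and (7.8, 4.8) in frame 2.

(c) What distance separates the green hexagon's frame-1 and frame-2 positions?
3.3

The green hexagon moved from (8.6, 6.8) to (6.3, 9.1), a distance of √(2.3² + 2.3²) ≈ 3.3.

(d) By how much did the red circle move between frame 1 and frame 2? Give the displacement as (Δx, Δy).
(1.0, 1.3)

The red circle was at (2.4, 0.7) in frame 1 and (3.4, 2.0) in frame 2.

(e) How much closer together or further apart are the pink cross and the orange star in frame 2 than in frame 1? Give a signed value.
-1.1

Distance in frame 1: 3.1. Distance in frame 2: 2.0.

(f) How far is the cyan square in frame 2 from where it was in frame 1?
1.2

The cyan square moved from (4.3, 6.0) to (5.1, 5.1), a distance of √(0.8² + 0.9²) ≈ 1.2.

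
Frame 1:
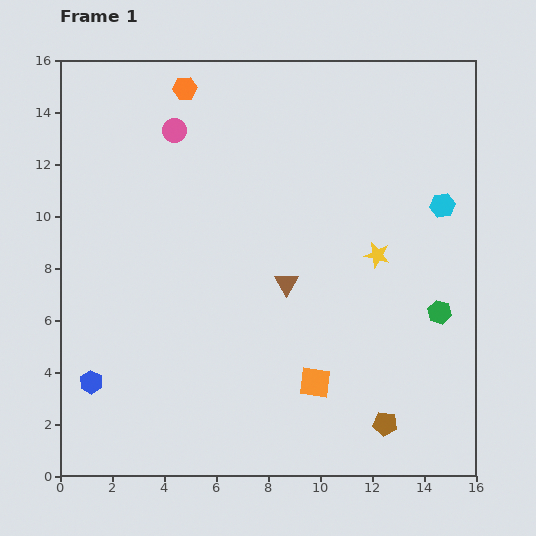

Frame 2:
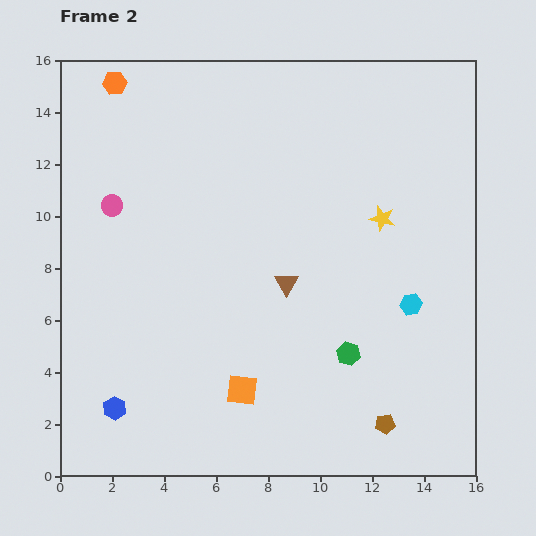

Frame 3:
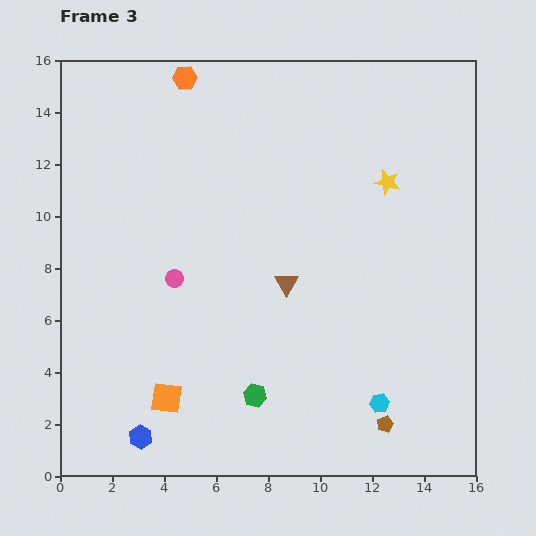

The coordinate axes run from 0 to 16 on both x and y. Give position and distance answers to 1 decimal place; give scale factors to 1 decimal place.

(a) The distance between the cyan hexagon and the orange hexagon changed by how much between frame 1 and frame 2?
+3.3

Distance in frame 1: 10.9. Distance in frame 2: 14.2.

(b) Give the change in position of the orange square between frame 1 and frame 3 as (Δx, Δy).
(-5.7, -0.6)

The orange square was at (9.8, 3.6) in frame 1 and (4.1, 3.0) in frame 3.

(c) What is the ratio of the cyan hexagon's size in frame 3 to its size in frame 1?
0.8×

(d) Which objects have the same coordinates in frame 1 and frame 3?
the brown triangle, the brown pentagon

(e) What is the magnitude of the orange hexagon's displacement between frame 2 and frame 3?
2.7

The orange hexagon moved from (2.1, 15.1) to (4.8, 15.3), a distance of √(2.7² + 0.2²) ≈ 2.7.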